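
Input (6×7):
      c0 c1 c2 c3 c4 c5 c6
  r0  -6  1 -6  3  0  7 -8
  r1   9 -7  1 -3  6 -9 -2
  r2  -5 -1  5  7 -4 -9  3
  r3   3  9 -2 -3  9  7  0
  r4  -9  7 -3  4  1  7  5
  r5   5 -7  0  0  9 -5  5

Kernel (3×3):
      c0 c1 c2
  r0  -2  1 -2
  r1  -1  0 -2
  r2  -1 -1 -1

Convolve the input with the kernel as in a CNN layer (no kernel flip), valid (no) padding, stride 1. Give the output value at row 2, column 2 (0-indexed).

The receptive field on the input at this output position is [5 7 -4 / -2 -3 9 / -3 4 1]. Elementwise product with the kernel and sum: 5·-2 + 7·1 + -4·-2 + -2·-1 + 9·-2 + -3·-1 + 4·-1 + 1·-1.

-13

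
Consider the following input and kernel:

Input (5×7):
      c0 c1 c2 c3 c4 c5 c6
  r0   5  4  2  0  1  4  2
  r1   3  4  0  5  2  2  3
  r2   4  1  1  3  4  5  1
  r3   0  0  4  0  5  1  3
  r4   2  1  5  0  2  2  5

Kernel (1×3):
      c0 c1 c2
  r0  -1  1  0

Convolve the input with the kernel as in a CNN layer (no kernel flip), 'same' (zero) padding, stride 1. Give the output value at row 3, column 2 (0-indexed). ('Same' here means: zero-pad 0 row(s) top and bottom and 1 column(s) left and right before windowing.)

The receptive field on the zero-padded input at this output position is [0 4 0]. Elementwise product with the kernel and sum: 0·-1 + 4·1.

4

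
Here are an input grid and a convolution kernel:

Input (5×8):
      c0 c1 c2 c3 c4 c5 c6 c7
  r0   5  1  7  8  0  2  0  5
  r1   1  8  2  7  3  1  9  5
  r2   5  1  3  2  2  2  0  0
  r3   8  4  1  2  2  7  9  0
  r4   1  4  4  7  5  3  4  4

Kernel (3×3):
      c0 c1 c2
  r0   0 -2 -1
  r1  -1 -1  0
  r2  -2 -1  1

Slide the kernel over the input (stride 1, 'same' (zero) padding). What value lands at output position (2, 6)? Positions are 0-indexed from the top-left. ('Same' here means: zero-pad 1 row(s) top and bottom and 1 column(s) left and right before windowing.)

-48

The receptive field on the zero-padded input at this output position is [1 9 5 / 2 0 0 / 7 9 0]. Elementwise product with the kernel and sum: 9·-2 + 5·-1 + 2·-1 + 0·-1 + 7·-2 + 9·-1 + 0·1.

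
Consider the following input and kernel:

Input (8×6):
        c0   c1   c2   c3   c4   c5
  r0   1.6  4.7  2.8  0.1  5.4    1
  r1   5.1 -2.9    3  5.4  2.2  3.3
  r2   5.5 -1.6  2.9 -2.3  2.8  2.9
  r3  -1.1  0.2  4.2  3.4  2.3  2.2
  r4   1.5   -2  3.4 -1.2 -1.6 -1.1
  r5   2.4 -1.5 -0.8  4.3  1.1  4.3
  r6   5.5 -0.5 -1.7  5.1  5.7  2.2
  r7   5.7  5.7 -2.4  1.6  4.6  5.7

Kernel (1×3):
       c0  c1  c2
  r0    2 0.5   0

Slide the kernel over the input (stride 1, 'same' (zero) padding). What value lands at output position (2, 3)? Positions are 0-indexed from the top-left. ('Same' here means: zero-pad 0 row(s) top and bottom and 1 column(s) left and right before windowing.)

4.65

The receptive field on the zero-padded input at this output position is [2.9 -2.3 2.8]. Elementwise product with the kernel and sum: 2.9·2 + -2.3·0.5.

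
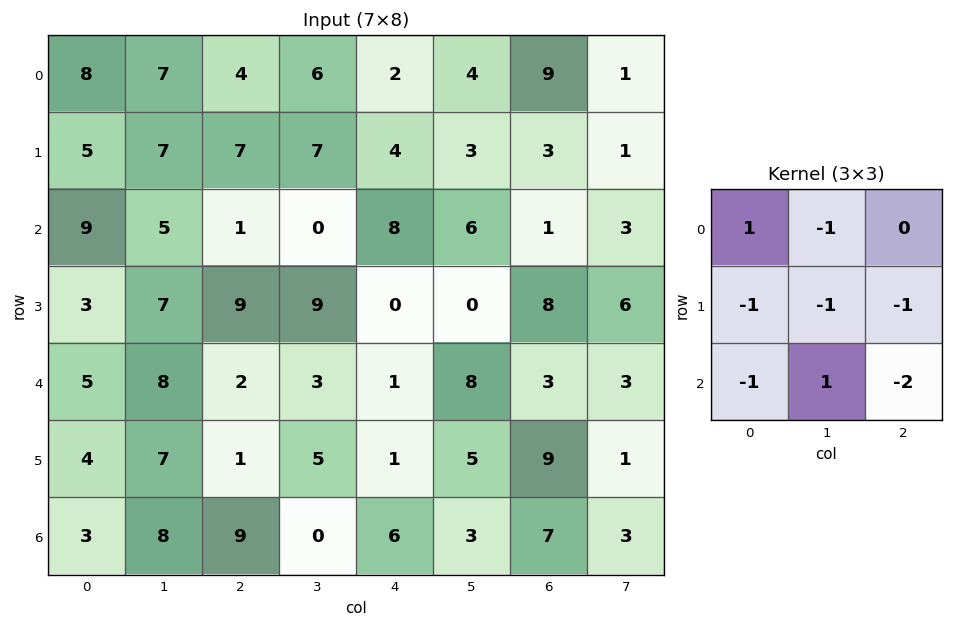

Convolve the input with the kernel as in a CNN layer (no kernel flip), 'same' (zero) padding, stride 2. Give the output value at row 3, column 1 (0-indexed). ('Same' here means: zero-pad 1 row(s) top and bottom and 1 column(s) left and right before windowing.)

-11

The receptive field on the zero-padded input at this output position is [7 1 5 / 8 9 0 / 0 0 0]. Elementwise product with the kernel and sum: 7·1 + 1·-1 + 8·-1 + 9·-1 + 0·-1 + 0·-1 + 0·1 + 0·-2.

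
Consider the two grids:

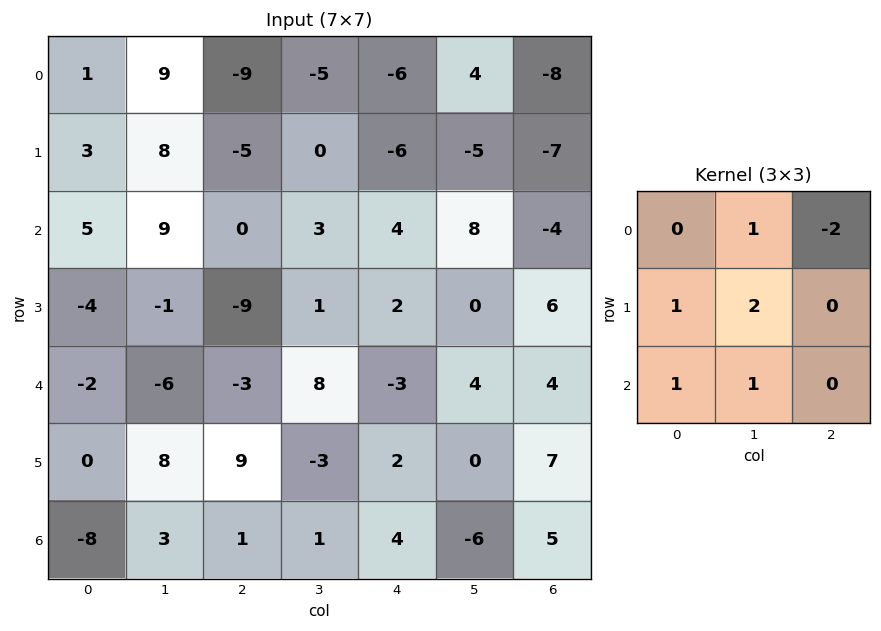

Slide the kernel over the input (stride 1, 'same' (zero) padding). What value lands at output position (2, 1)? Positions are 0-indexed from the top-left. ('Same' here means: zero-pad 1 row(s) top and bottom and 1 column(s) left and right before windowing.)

The receptive field on the zero-padded input at this output position is [3 8 -5 / 5 9 0 / -4 -1 -9]. Elementwise product with the kernel and sum: 8·1 + -5·-2 + 5·1 + 9·2 + -4·1 + -1·1.

36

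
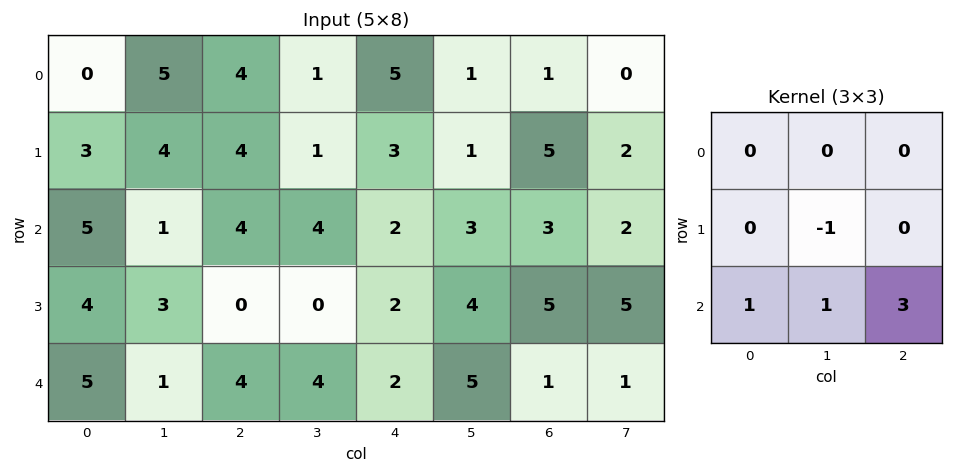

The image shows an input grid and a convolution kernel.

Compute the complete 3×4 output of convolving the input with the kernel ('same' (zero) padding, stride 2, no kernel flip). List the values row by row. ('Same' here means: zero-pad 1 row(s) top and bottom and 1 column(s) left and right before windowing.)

15 7 2 11
8 -1 12 21
-5 -4 -2 -1

Output[0,0]: The receptive field on the zero-padded input at this output position is [0 0 0 / 0 0 5 / 0 3 4]. Elementwise product with the kernel and sum: 0·-1 + 0·1 + 3·1 + 4·3.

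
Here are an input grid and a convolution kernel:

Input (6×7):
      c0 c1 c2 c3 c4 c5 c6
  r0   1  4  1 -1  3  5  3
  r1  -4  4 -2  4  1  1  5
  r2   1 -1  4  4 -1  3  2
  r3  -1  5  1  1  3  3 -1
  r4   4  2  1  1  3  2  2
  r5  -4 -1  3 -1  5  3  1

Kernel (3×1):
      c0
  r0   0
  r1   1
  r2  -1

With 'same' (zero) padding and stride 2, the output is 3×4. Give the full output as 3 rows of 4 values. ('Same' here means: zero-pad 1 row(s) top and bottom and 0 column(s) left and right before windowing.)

5 3 2 -2
2 3 -4 3
8 -2 -2 1

Output[0,0]: The receptive field on the zero-padded input at this output position is [0 / 1 / -4]. Elementwise product with the kernel and sum: 1·1 + -4·-1.
Output[0,1]: The receptive field on the zero-padded input at this output position is [0 / 1 / -2]. Elementwise product with the kernel and sum: 1·1 + -2·-1.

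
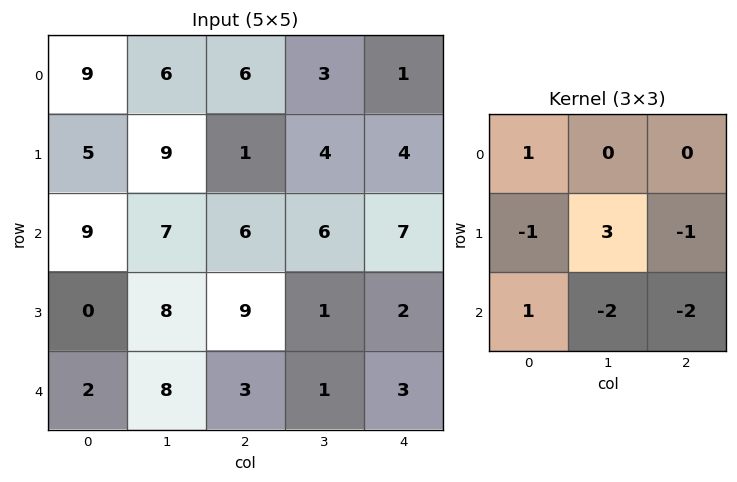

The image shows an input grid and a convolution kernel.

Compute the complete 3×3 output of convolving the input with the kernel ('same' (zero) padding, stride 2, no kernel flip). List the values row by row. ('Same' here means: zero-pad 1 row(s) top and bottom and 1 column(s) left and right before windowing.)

Output[0,0]: The receptive field on the zero-padded input at this output position is [0 0 0 / 0 9 6 / 0 5 9]. Elementwise product with the kernel and sum: 0·1 + 0·-1 + 9·3 + 6·-1 + 0·1 + 5·-2 + 9·-2.
Output[0,1]: The receptive field on the zero-padded input at this output position is [0 0 0 / 6 6 3 / 9 1 4]. Elementwise product with the kernel and sum: 0·1 + 6·-1 + 6·3 + 3·-1 + 9·1 + 1·-2 + 4·-2.

-7 8 -4
4 2 16
-2 8 9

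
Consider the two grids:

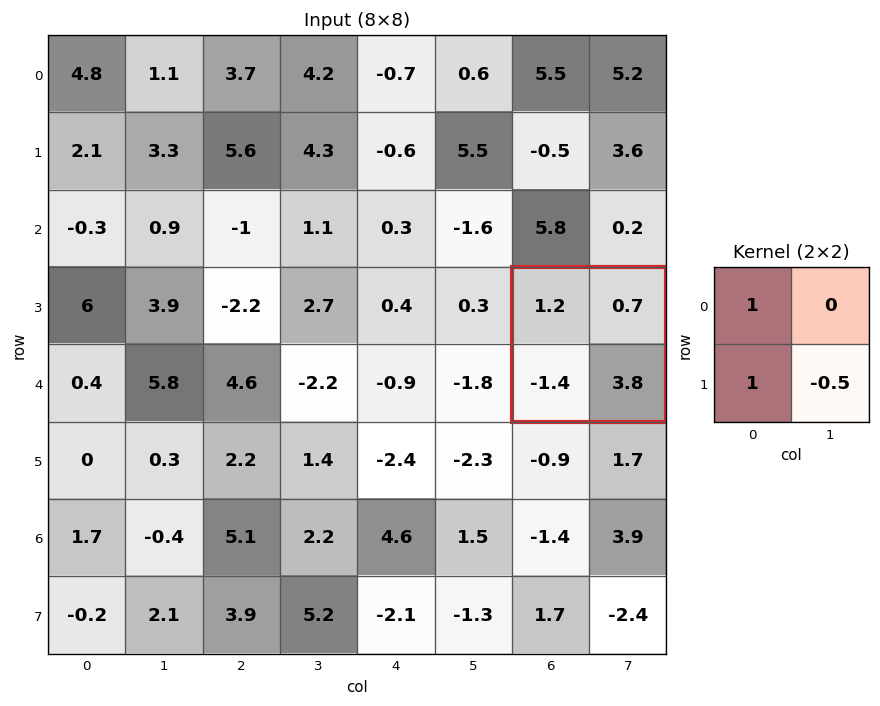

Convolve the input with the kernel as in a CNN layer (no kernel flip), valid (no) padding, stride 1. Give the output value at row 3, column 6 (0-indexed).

-2.1

The receptive field on the input at this output position is [1.2 0.7 / -1.4 3.8]. Elementwise product with the kernel and sum: 1.2·1 + -1.4·1 + 3.8·-0.5.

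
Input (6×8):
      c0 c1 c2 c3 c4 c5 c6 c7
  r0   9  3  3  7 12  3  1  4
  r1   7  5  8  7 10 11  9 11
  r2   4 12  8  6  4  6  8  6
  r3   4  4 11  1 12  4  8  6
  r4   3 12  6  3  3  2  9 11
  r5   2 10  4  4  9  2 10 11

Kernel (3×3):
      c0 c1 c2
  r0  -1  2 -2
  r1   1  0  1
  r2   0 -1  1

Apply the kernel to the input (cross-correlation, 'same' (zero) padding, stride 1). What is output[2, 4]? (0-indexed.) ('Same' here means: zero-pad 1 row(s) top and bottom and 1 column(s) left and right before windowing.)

The receptive field on the zero-padded input at this output position is [7 10 11 / 6 4 6 / 1 12 4]. Elementwise product with the kernel and sum: 7·-1 + 10·2 + 11·-2 + 6·1 + 6·1 + 12·-1 + 4·1.

-5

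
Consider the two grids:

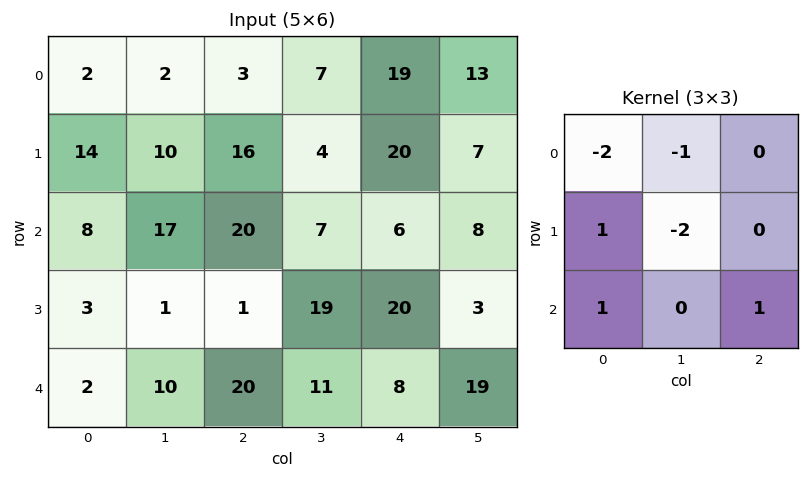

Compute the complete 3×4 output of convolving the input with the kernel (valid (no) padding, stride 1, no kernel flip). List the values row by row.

Output[0,0]: The receptive field on the input at this output position is [2 2 3 / 14 10 16 / 8 17 20]. Elementwise product with the kernel and sum: 2·-2 + 2·-1 + 14·1 + 10·-2 + 8·1 + 20·1.
Output[0,1]: The receptive field on the input at this output position is [2 3 7 / 10 16 4 / 17 20 7]. Elementwise product with the kernel and sum: 2·-2 + 3·-1 + 10·1 + 16·-2 + 17·1 + 7·1.

16 -5 21 -54
-60 -39 -9 -11
-10 -34 -56 -11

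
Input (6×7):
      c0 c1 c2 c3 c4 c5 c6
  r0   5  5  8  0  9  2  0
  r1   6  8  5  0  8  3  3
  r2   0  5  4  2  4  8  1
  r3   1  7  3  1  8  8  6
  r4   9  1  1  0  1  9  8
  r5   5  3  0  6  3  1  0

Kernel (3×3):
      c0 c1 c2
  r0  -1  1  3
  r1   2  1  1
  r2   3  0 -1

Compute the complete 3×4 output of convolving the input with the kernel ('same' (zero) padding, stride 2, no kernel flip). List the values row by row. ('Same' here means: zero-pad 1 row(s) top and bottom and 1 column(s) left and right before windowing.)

Output[0,0]: The receptive field on the zero-padded input at this output position is [0 0 0 / 0 5 5 / 0 6 8]. Elementwise product with the kernel and sum: 0·-1 + 0·1 + 0·3 + 0·2 + 5·1 + 5·1 + 0·3 + 8·-1.
Output[0,1]: The receptive field on the zero-padded input at this output position is [0 0 0 / 5 8 0 / 8 5 0]. Elementwise product with the kernel and sum: 0·-1 + 0·1 + 0·3 + 5·2 + 8·1 + 0·1 + 8·3 + 0·-1.

2 42 8 13
28 33 28 41
29 5 58 27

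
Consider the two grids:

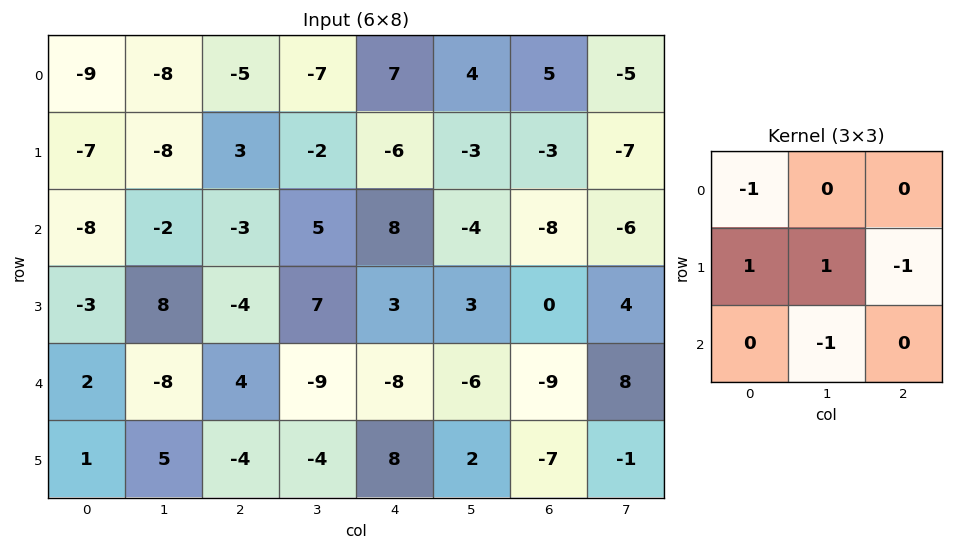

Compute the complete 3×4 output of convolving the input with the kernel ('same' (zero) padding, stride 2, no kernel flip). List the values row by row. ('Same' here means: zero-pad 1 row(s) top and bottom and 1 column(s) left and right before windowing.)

6 -9 2 17
-3 2 16 -3
9 1 -26 -19

Output[0,0]: The receptive field on the zero-padded input at this output position is [0 0 0 / 0 -9 -8 / 0 -7 -8]. Elementwise product with the kernel and sum: 0·-1 + 0·1 + -9·1 + -8·-1 + -7·-1.
Output[0,1]: The receptive field on the zero-padded input at this output position is [0 0 0 / -8 -5 -7 / -8 3 -2]. Elementwise product with the kernel and sum: 0·-1 + -8·1 + -5·1 + -7·-1 + 3·-1.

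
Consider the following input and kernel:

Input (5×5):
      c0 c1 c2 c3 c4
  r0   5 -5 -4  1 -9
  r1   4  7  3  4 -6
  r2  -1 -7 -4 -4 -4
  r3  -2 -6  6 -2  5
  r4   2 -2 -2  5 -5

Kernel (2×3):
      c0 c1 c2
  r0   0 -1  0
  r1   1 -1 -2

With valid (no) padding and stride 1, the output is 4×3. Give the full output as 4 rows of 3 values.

-4 0 10
7 2 4
-1 -4 2
14 -16 5

Output[0,0]: The receptive field on the input at this output position is [5 -5 -4 / 4 7 3]. Elementwise product with the kernel and sum: -5·-1 + 4·1 + 7·-1 + 3·-2.
Output[0,1]: The receptive field on the input at this output position is [-5 -4 1 / 7 3 4]. Elementwise product with the kernel and sum: -4·-1 + 7·1 + 3·-1 + 4·-2.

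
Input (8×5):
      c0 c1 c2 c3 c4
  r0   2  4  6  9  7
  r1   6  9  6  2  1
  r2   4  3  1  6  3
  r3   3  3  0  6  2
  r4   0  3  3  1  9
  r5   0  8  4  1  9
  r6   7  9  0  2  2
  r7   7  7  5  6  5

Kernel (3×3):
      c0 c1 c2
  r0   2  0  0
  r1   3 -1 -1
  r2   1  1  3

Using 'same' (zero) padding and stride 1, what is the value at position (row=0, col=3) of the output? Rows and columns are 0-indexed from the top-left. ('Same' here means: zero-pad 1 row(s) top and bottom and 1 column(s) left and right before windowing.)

13

The receptive field on the zero-padded input at this output position is [0 0 0 / 6 9 7 / 6 2 1]. Elementwise product with the kernel and sum: 0·2 + 6·3 + 9·-1 + 7·-1 + 6·1 + 2·1 + 1·3.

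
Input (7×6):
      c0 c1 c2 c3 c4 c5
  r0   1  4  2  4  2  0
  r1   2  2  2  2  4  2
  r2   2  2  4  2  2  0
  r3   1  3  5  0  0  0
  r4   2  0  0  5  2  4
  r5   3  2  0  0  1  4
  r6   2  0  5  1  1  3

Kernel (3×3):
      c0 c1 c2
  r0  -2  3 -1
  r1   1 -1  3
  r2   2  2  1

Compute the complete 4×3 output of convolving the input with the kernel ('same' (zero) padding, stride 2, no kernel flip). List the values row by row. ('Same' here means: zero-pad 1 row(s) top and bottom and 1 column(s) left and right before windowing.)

Output[0,0]: The receptive field on the zero-padded input at this output position is [0 0 0 / 0 1 4 / 0 2 2]. Elementwise product with the kernel and sum: 0·-2 + 0·3 + 0·-1 + 0·1 + 1·-1 + 4·3 + 0·2 + 2·2 + 2·1.
Output[0,1]: The receptive field on the zero-padded input at this output position is [0 0 0 / 4 2 4 / 2 2 2]. Elementwise product with the kernel and sum: 0·-2 + 0·3 + 0·-1 + 4·1 + 2·-1 + 4·3 + 2·2 + 2·2 + 2·1.

17 24 16
13 20 6
6 28 21
5 -6 8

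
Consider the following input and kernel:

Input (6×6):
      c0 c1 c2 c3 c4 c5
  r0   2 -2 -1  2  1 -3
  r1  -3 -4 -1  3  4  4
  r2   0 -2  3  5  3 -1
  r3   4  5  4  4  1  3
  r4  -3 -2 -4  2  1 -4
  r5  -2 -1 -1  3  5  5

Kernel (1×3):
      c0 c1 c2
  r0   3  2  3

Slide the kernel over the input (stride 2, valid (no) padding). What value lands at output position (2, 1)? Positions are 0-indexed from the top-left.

-5

The receptive field on the input at this output position is [-4 2 1]. Elementwise product with the kernel and sum: -4·3 + 2·2 + 1·3.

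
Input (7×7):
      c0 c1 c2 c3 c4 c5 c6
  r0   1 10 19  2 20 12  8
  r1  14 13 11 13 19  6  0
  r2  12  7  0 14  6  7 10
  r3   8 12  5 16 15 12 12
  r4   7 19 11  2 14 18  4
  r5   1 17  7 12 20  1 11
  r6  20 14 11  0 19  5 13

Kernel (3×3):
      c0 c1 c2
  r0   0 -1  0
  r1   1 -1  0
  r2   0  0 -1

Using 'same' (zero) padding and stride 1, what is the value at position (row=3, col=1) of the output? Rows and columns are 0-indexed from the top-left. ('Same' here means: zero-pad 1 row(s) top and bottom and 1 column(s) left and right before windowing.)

-22

The receptive field on the zero-padded input at this output position is [12 7 0 / 8 12 5 / 7 19 11]. Elementwise product with the kernel and sum: 7·-1 + 8·1 + 12·-1 + 11·-1.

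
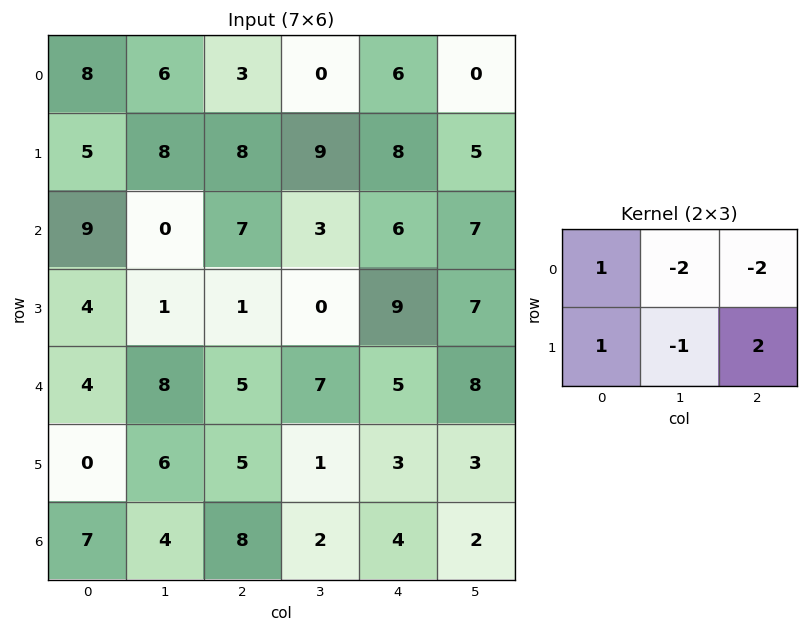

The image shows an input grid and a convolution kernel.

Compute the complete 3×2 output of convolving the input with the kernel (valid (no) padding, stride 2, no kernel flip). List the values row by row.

Output[0,0]: The receptive field on the input at this output position is [8 6 3 / 5 8 8]. Elementwise product with the kernel and sum: 8·1 + 6·-2 + 3·-2 + 5·1 + 8·-1 + 8·2.
Output[0,1]: The receptive field on the input at this output position is [3 0 6 / 8 9 8]. Elementwise product with the kernel and sum: 3·1 + 0·-2 + 6·-2 + 8·1 + 9·-1 + 8·2.

3 6
0 8
-18 -9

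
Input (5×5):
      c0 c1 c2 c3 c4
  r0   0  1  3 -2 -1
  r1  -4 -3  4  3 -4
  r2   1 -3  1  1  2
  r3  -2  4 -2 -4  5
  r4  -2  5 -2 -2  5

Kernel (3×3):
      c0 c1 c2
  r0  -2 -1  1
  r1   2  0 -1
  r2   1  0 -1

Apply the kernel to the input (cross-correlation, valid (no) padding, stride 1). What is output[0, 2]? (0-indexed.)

6

The receptive field on the input at this output position is [3 -2 -1 / 4 3 -4 / 1 1 2]. Elementwise product with the kernel and sum: 3·-2 + -2·-1 + -1·1 + 4·2 + -4·-1 + 1·1 + 2·-1.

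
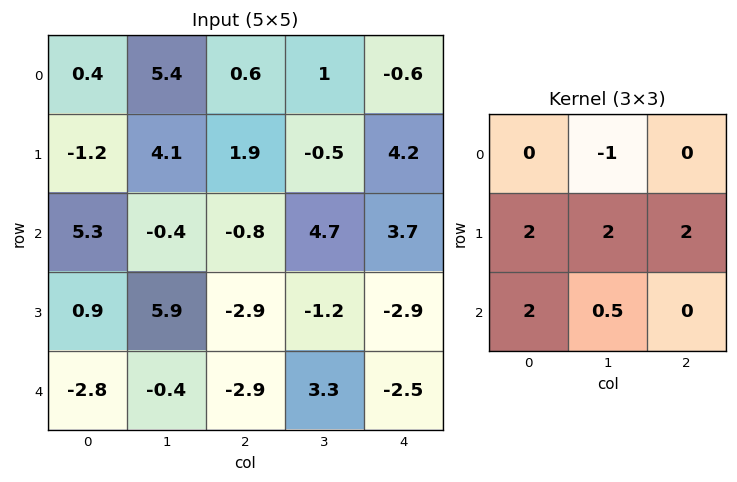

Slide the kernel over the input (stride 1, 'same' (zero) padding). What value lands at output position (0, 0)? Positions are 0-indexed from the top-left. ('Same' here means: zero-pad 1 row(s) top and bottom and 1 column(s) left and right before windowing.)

11

The receptive field on the zero-padded input at this output position is [0 0 0 / 0 0.4 5.4 / 0 -1.2 4.1]. Elementwise product with the kernel and sum: 0·-1 + 0·2 + 0.4·2 + 5.4·2 + 0·2 + -1.2·0.5.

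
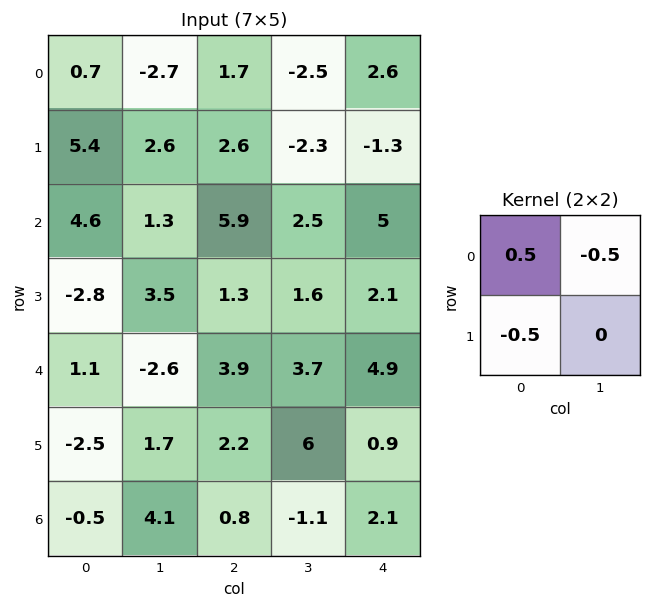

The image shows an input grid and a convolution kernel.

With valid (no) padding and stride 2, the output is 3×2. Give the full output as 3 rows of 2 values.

Output[0,0]: The receptive field on the input at this output position is [0.7 -2.7 / 5.4 2.6]. Elementwise product with the kernel and sum: 0.7·0.5 + -2.7·-0.5 + 5.4·-0.5.
Output[0,1]: The receptive field on the input at this output position is [1.7 -2.5 / 2.6 -2.3]. Elementwise product with the kernel and sum: 1.7·0.5 + -2.5·-0.5 + 2.6·-0.5.

-1 0.8
3.05 1.05
3.1 -1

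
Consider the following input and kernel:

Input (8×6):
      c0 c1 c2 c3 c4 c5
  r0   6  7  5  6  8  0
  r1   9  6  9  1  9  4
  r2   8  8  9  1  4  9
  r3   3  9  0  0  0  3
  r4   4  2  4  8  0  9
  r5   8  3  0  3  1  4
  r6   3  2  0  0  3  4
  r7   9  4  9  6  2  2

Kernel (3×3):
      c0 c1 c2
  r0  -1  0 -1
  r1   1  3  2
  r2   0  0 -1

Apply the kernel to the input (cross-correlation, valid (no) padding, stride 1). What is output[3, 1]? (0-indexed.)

18

The receptive field on the input at this output position is [9 0 0 / 2 4 8 / 3 0 3]. Elementwise product with the kernel and sum: 9·-1 + 0·-1 + 2·1 + 4·3 + 8·2 + 3·-1.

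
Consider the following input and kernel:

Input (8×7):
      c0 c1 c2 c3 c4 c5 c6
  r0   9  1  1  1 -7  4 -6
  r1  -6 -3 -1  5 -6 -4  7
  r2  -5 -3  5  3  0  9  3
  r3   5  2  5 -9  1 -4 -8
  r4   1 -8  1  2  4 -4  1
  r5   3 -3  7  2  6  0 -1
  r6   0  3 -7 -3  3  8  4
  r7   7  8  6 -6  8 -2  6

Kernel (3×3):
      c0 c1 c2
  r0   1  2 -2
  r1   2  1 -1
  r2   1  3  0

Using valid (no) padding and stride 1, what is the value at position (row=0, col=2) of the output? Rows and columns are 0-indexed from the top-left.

40

The receptive field on the input at this output position is [1 1 -7 / -1 5 -6 / 5 3 0]. Elementwise product with the kernel and sum: 1·1 + 1·2 + -7·-2 + -1·2 + 5·1 + -6·-1 + 5·1 + 3·3.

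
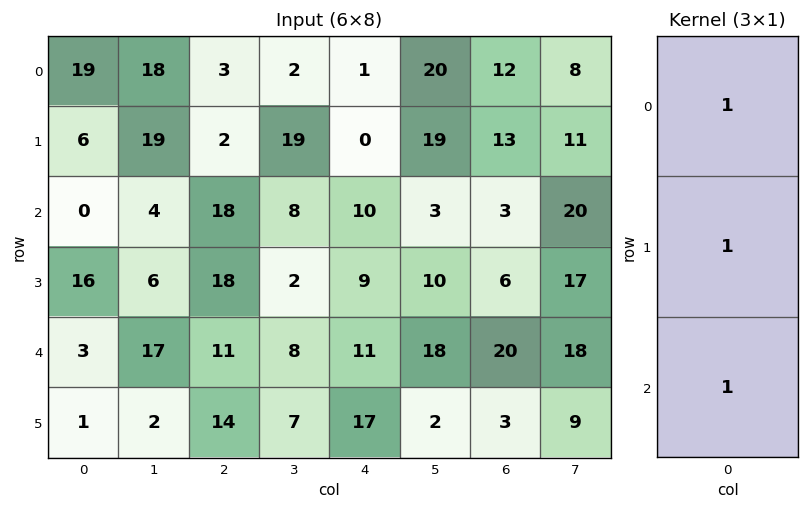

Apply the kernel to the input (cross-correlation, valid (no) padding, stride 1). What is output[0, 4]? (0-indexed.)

11

The receptive field on the input at this output position is [1 / 0 / 10]. Elementwise product with the kernel and sum: 1·1 + 0·1 + 10·1.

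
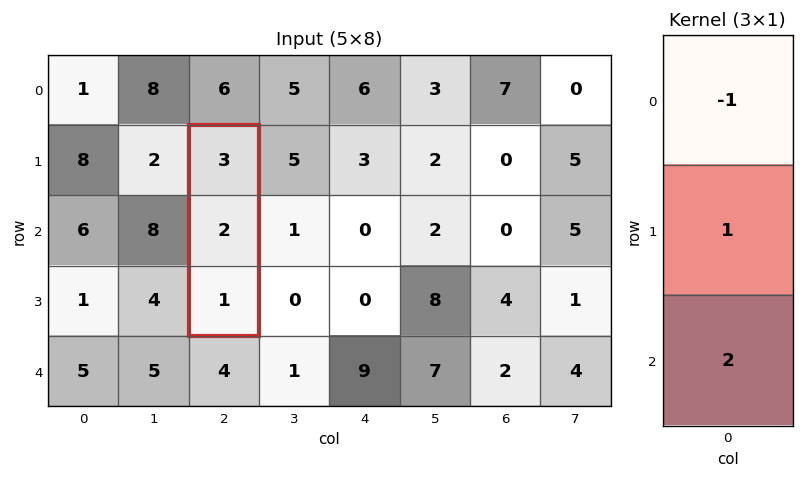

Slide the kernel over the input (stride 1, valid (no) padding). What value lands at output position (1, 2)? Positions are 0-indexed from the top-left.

The receptive field on the input at this output position is [3 / 2 / 1]. Elementwise product with the kernel and sum: 3·-1 + 2·1 + 1·2.

1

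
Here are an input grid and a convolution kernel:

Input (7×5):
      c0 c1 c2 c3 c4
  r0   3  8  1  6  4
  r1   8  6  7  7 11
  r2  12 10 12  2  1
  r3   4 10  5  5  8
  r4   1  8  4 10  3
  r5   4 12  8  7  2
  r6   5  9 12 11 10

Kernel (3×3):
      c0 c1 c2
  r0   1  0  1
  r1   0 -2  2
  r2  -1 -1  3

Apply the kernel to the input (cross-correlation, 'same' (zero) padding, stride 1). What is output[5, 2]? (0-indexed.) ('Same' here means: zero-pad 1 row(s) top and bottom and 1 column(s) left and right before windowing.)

The receptive field on the zero-padded input at this output position is [8 4 10 / 12 8 7 / 9 12 11]. Elementwise product with the kernel and sum: 8·1 + 10·1 + 8·-2 + 7·2 + 9·-1 + 12·-1 + 11·3.

28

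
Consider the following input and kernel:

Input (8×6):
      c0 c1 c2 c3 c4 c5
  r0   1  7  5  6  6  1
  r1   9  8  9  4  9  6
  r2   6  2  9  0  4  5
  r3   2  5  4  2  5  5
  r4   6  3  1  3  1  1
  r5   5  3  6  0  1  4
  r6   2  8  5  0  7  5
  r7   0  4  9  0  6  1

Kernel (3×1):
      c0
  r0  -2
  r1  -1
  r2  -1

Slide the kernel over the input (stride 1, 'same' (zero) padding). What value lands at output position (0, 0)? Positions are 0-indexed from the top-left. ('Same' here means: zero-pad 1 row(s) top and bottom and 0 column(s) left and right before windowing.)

-10

The receptive field on the zero-padded input at this output position is [0 / 1 / 9]. Elementwise product with the kernel and sum: 0·-2 + 1·-1 + 9·-1.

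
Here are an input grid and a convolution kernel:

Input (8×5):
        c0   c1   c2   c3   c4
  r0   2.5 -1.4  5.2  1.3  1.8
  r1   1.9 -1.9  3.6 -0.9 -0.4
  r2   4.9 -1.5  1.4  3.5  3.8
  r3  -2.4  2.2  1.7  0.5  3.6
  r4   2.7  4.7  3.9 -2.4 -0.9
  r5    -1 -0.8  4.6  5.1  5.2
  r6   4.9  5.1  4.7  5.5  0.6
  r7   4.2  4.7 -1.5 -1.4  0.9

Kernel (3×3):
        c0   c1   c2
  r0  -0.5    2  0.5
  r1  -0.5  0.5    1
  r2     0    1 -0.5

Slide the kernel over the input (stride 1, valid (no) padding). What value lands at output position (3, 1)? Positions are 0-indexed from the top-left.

The receptive field on the input at this output position is [2.2 1.7 0.5 / 4.7 3.9 -2.4 / -0.8 4.6 5.1]. Elementwise product with the kernel and sum: 2.2·-0.5 + 1.7·2 + 0.5·0.5 + 4.7·-0.5 + 3.9·0.5 + -2.4·1 + 4.6·1 + 5.1·-0.5.

1.8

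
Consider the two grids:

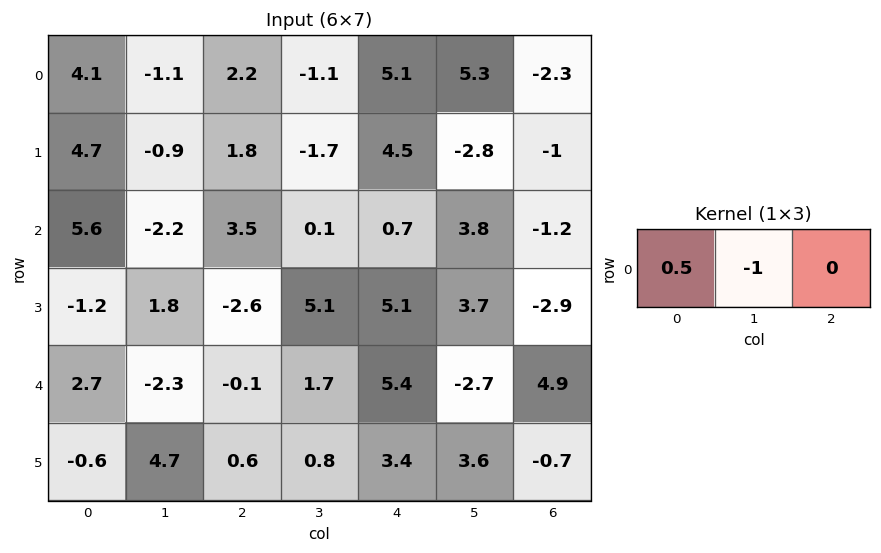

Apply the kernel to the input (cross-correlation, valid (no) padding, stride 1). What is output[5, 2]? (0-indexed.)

The receptive field on the input at this output position is [0.6 0.8 3.4]. Elementwise product with the kernel and sum: 0.6·0.5 + 0.8·-1.

-0.5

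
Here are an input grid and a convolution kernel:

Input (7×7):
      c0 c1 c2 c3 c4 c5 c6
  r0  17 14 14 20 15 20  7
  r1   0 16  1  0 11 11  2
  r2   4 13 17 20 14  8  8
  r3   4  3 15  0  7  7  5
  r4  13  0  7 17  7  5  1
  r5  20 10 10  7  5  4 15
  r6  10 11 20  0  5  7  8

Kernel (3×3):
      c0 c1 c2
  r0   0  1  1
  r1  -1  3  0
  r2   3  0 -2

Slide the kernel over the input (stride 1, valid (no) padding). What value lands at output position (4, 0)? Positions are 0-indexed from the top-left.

7

The receptive field on the input at this output position is [13 0 7 / 20 10 10 / 10 11 20]. Elementwise product with the kernel and sum: 0·1 + 7·1 + 20·-1 + 10·3 + 10·3 + 20·-2.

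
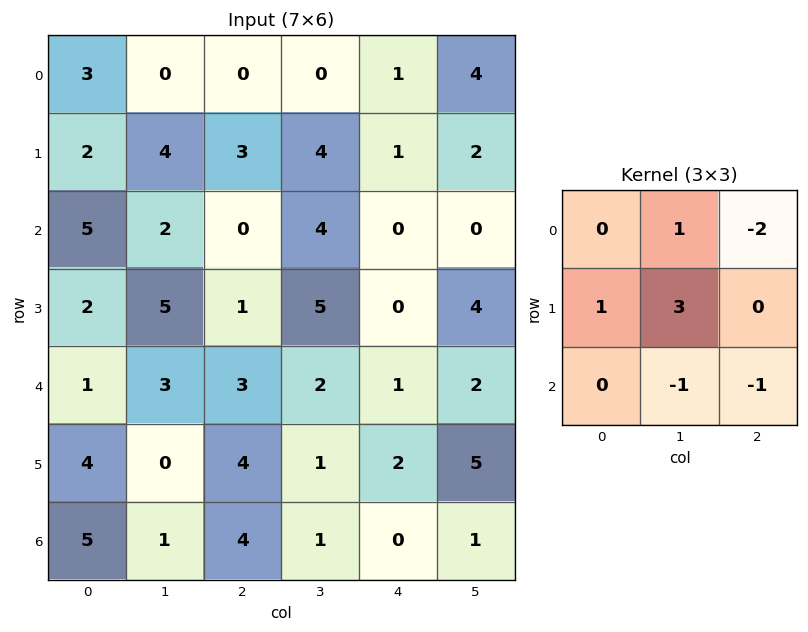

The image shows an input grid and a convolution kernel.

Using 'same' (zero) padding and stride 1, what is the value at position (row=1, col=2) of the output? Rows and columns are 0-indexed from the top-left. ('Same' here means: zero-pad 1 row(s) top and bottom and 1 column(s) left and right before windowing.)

The receptive field on the zero-padded input at this output position is [0 0 0 / 4 3 4 / 2 0 4]. Elementwise product with the kernel and sum: 0·1 + 0·-2 + 4·1 + 3·3 + 0·-1 + 4·-1.

9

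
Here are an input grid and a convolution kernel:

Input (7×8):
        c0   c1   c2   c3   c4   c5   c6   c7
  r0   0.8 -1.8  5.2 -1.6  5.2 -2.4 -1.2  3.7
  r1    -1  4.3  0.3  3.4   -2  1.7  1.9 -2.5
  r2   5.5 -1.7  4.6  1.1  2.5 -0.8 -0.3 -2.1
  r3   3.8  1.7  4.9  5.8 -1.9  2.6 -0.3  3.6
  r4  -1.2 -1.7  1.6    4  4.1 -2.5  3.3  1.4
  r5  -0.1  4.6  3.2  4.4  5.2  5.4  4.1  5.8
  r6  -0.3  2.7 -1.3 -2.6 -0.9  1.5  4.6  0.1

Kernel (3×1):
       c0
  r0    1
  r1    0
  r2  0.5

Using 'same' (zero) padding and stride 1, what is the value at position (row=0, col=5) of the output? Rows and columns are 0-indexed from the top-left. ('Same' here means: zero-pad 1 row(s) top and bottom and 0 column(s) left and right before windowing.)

The receptive field on the zero-padded input at this output position is [0 / -2.4 / 1.7]. Elementwise product with the kernel and sum: 0·1 + 1.7·0.5.

0.85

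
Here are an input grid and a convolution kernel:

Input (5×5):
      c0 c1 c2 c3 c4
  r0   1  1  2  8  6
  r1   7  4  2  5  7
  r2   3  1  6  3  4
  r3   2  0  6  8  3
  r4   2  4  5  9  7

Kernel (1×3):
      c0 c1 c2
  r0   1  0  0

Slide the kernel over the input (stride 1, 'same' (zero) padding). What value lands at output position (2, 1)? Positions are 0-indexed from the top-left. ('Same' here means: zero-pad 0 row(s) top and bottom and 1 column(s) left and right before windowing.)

The receptive field on the zero-padded input at this output position is [3 1 6]. Elementwise product with the kernel and sum: 3·1.

3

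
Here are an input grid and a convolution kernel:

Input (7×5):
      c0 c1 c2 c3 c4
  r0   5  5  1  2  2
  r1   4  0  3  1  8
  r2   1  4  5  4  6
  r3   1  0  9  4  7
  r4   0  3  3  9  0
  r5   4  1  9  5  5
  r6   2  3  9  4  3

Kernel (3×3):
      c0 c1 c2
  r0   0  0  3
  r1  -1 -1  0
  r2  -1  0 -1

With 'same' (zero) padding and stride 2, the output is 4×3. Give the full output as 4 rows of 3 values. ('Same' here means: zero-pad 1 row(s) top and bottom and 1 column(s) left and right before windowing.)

-5 -7 -5
-1 -10 -14
-1 0 -14
1 3 -7

Output[0,0]: The receptive field on the zero-padded input at this output position is [0 0 0 / 0 5 5 / 0 4 0]. Elementwise product with the kernel and sum: 0·3 + 0·-1 + 5·-1 + 0·-1 + 0·-1.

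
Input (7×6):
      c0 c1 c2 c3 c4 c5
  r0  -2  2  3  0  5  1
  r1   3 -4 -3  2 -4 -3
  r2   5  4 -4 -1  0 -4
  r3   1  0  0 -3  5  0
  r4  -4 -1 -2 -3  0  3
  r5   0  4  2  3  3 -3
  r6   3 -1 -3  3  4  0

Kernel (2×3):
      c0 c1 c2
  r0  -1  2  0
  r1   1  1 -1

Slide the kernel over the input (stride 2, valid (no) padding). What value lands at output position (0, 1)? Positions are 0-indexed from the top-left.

0

The receptive field on the input at this output position is [3 0 5 / -3 2 -4]. Elementwise product with the kernel and sum: 3·-1 + 0·2 + -3·1 + 2·1 + -4·-1.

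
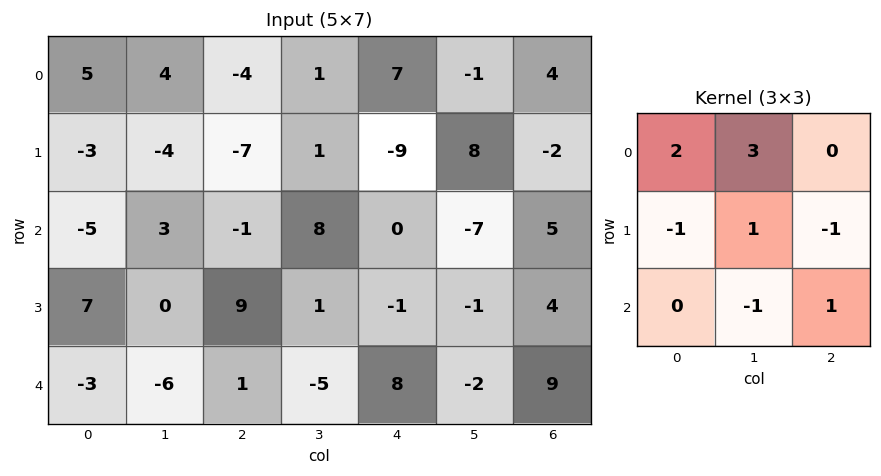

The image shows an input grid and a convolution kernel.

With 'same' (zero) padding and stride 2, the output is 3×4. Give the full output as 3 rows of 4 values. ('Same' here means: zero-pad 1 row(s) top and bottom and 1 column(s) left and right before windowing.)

0 -1 24 7
-24 -49 -26 18
24 39 14 21

Output[0,0]: The receptive field on the zero-padded input at this output position is [0 0 0 / 0 5 4 / 0 -3 -4]. Elementwise product with the kernel and sum: 0·2 + 0·3 + 0·-1 + 5·1 + 4·-1 + -3·-1 + -4·1.
Output[0,1]: The receptive field on the zero-padded input at this output position is [0 0 0 / 4 -4 1 / -4 -7 1]. Elementwise product with the kernel and sum: 0·2 + 0·3 + 4·-1 + -4·1 + 1·-1 + -7·-1 + 1·1.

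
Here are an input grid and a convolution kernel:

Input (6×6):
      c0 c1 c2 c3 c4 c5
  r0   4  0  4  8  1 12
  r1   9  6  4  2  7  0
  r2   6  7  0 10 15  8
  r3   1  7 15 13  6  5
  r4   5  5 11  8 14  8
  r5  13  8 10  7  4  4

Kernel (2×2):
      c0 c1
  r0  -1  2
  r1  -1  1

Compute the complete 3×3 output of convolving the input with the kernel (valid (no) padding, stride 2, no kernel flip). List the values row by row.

-7 10 16
14 18 0
0 2 2

Output[0,0]: The receptive field on the input at this output position is [4 0 / 9 6]. Elementwise product with the kernel and sum: 4·-1 + 0·2 + 9·-1 + 6·1.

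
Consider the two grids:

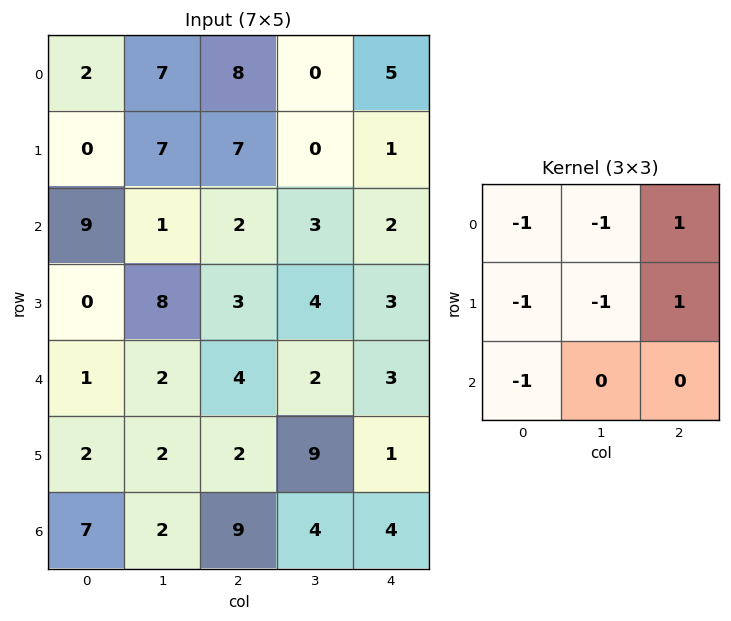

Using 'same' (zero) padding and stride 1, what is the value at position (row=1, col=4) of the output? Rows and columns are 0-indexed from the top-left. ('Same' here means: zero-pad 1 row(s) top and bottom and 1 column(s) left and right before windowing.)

The receptive field on the zero-padded input at this output position is [0 5 0 / 0 1 0 / 3 2 0]. Elementwise product with the kernel and sum: 0·-1 + 5·-1 + 0·1 + 0·-1 + 1·-1 + 0·1 + 3·-1.

-9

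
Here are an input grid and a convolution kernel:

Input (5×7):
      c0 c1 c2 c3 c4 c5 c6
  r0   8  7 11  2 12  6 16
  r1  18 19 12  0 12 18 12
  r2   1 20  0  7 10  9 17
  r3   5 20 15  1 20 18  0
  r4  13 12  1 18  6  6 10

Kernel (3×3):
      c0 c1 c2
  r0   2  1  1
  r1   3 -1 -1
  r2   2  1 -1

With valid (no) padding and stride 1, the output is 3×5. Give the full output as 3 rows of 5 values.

79 105 57 7 64
65 157 30 36 116
39 98 55 34 96

Output[0,0]: The receptive field on the input at this output position is [8 7 11 / 18 19 12 / 1 20 0]. Elementwise product with the kernel and sum: 8·2 + 7·1 + 11·1 + 18·3 + 19·-1 + 12·-1 + 1·2 + 20·1 + 0·-1.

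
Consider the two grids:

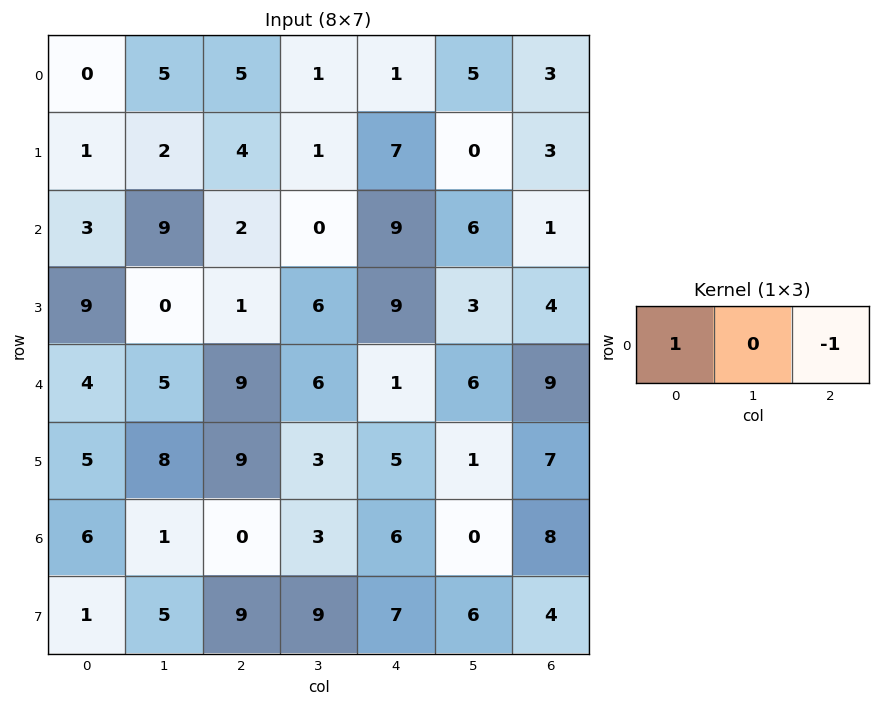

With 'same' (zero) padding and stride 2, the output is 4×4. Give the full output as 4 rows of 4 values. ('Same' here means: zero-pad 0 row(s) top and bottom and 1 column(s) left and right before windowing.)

-5 4 -4 5
-9 9 -6 6
-5 -1 0 6
-1 -2 3 0

Output[0,0]: The receptive field on the zero-padded input at this output position is [0 0 5]. Elementwise product with the kernel and sum: 0·1 + 5·-1.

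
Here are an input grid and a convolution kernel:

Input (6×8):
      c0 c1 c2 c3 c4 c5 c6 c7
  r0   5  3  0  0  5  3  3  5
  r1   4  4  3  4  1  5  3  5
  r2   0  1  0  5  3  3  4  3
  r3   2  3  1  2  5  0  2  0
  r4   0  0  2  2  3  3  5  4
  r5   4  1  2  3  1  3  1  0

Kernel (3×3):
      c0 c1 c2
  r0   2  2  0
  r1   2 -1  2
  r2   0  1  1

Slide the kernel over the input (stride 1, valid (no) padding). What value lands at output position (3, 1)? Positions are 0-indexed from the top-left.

The receptive field on the input at this output position is [3 1 2 / 0 2 2 / 1 2 3]. Elementwise product with the kernel and sum: 3·2 + 1·2 + 0·2 + 2·-1 + 2·2 + 2·1 + 3·1.

15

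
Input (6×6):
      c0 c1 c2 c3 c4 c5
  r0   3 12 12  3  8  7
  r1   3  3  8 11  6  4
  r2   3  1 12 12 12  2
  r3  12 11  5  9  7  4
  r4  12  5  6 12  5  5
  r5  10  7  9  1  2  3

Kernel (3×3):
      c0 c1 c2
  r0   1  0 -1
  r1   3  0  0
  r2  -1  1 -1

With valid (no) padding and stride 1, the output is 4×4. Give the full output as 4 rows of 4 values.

-14 17 16 27
-2 -20 35 37
14 11 16 25
31 18 6 39

Output[0,0]: The receptive field on the input at this output position is [3 12 12 / 3 3 8 / 3 1 12]. Elementwise product with the kernel and sum: 3·1 + 12·-1 + 3·3 + 3·-1 + 1·1 + 12·-1.
Output[0,1]: The receptive field on the input at this output position is [12 12 3 / 3 8 11 / 1 12 12]. Elementwise product with the kernel and sum: 12·1 + 3·-1 + 3·3 + 1·-1 + 12·1 + 12·-1.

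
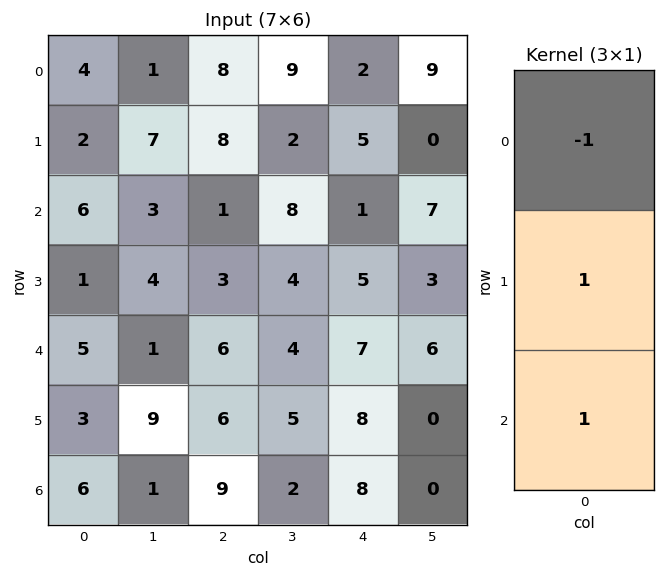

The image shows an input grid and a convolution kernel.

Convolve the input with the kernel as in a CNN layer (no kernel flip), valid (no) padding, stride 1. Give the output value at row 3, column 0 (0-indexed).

7

The receptive field on the input at this output position is [1 / 5 / 3]. Elementwise product with the kernel and sum: 1·-1 + 5·1 + 3·1.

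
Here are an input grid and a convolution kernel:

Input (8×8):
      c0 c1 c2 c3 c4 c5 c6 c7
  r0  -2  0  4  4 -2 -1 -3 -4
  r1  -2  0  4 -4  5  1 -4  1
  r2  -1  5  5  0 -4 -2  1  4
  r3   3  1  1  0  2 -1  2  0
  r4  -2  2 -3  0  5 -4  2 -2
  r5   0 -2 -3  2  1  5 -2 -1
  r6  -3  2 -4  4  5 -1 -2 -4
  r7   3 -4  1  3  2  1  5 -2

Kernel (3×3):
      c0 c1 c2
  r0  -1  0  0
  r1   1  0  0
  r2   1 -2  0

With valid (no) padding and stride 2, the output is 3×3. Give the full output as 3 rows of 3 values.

-11 5 7
-2 -7 19
-5 -12 3

Output[0,0]: The receptive field on the input at this output position is [-2 0 4 / -2 0 4 / -1 5 5]. Elementwise product with the kernel and sum: -2·-1 + -2·1 + -1·1 + 5·-2.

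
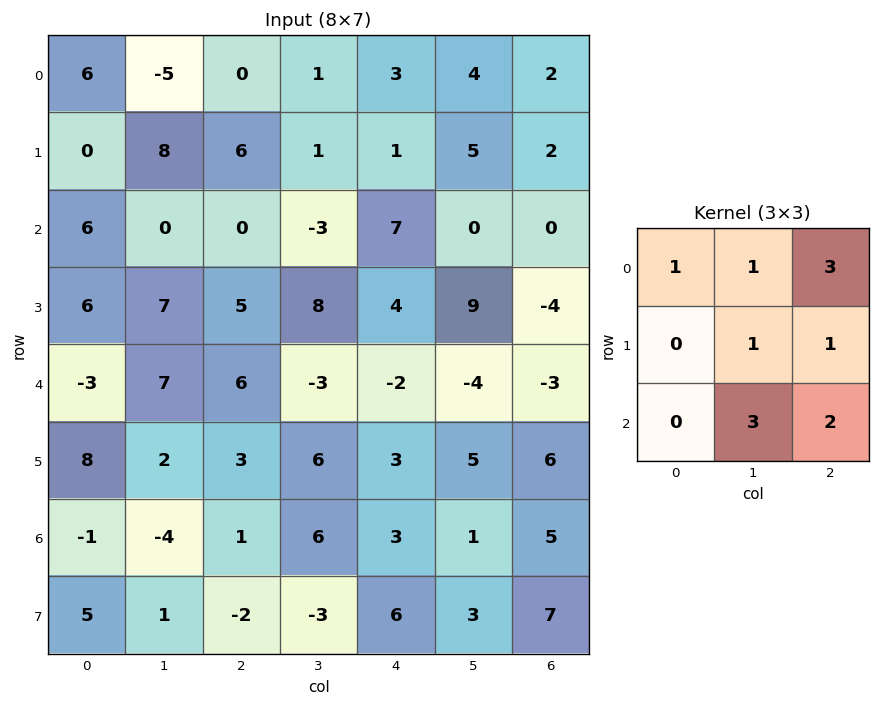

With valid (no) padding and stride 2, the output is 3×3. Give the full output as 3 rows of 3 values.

15 17 20
51 17 -6
17 30 9

Output[0,0]: The receptive field on the input at this output position is [6 -5 0 / 0 8 6 / 6 0 0]. Elementwise product with the kernel and sum: 6·1 + -5·1 + 0·3 + 8·1 + 6·1 + 0·3 + 0·2.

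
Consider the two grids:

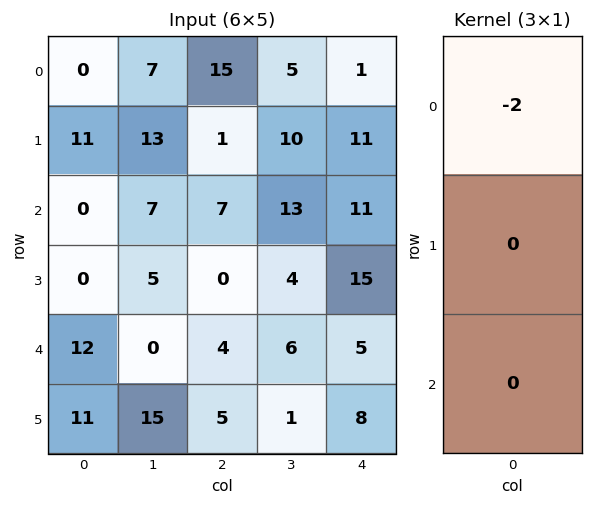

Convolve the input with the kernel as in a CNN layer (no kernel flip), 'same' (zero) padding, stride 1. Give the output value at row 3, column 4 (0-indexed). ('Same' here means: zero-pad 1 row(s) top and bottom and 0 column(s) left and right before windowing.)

The receptive field on the zero-padded input at this output position is [11 / 15 / 5]. Elementwise product with the kernel and sum: 11·-2.

-22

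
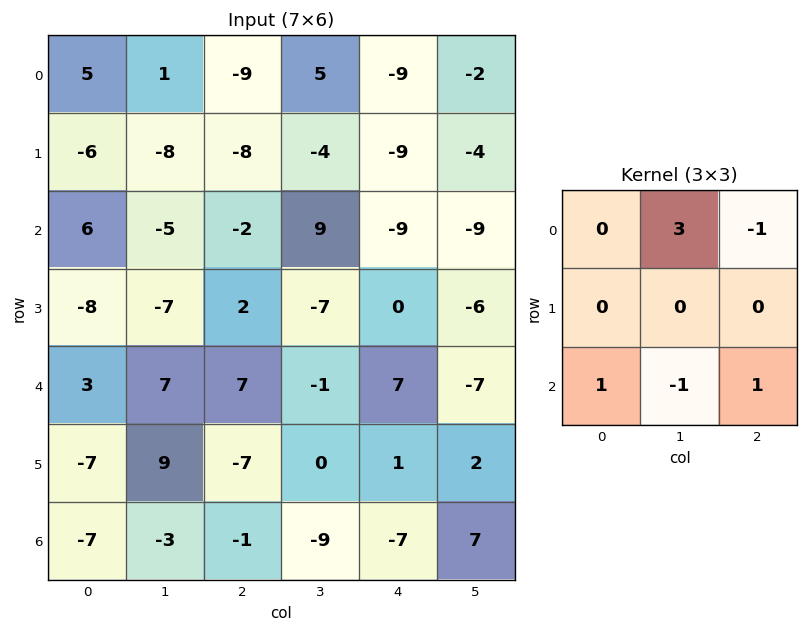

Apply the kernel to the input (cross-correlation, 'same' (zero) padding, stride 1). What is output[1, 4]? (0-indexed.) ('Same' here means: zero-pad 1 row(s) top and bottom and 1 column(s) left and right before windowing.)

-16

The receptive field on the zero-padded input at this output position is [5 -9 -2 / -4 -9 -4 / 9 -9 -9]. Elementwise product with the kernel and sum: -9·3 + -2·-1 + 9·1 + -9·-1 + -9·1.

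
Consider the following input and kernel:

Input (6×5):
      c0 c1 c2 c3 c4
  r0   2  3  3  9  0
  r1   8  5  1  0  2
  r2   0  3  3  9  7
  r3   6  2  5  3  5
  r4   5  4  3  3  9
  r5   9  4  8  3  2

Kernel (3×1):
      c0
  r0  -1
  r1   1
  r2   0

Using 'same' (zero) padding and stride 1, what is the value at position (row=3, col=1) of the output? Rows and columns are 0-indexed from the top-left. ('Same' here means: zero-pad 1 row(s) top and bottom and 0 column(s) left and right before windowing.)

The receptive field on the zero-padded input at this output position is [3 / 2 / 4]. Elementwise product with the kernel and sum: 3·-1 + 2·1.

-1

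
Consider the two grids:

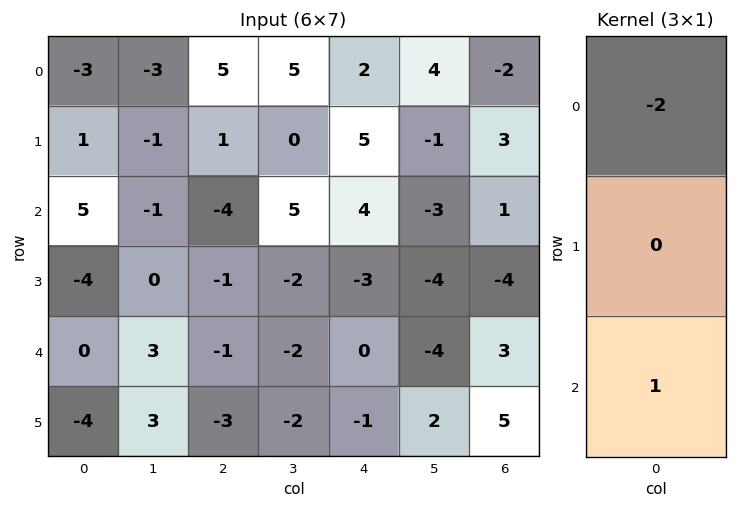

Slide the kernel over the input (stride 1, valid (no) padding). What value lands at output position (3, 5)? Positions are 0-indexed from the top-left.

The receptive field on the input at this output position is [-4 / -4 / 2]. Elementwise product with the kernel and sum: -4·-2 + 2·1.

10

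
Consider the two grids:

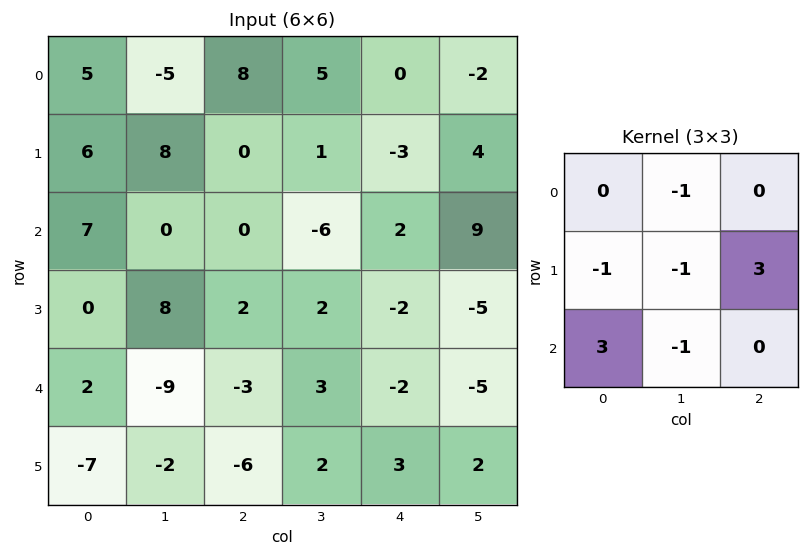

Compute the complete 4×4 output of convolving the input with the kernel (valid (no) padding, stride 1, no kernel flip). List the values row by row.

Output[0,0]: The receptive field on the input at this output position is [5 -5 8 / 6 8 0 / 7 0 0]. Elementwise product with the kernel and sum: -5·-1 + 6·-1 + 8·-1 + 0·3 + 7·3 + 0·-1.
Output[0,1]: The receptive field on the input at this output position is [-5 8 5 / 8 0 1 / 0 0 -6]. Elementwise product with the kernel and sum: 8·-1 + 8·-1 + 0·-1 + 1·3 + 0·3 + 0·-1.

12 -13 -9 -6
-23 4 15 42
13 -28 -16 -6
-29 19 -28 -11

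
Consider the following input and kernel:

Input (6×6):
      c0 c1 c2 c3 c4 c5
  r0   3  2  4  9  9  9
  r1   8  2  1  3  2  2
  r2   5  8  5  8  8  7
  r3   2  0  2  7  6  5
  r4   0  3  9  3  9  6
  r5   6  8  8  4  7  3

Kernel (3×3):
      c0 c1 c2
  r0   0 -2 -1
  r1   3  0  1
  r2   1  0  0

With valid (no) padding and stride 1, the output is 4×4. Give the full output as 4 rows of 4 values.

Output[0,0]: The receptive field on the input at this output position is [3 2 4 / 8 2 1 / 5 8 5]. Elementwise product with the kernel and sum: 2·-2 + 4·-1 + 8·3 + 1·1 + 5·1.

22 0 -17 -8
17 27 17 32
-13 -8 -3 6
13 9 24 2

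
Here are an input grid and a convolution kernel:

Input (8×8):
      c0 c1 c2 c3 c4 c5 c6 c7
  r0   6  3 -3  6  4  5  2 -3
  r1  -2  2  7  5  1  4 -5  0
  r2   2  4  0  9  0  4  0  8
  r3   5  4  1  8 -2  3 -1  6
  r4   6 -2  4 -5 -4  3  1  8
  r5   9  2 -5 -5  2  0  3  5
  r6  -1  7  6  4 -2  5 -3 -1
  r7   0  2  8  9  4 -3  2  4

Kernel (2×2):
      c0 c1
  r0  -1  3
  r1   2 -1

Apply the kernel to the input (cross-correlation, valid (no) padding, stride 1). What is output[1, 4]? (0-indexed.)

7

The receptive field on the input at this output position is [1 4 / 0 4]. Elementwise product with the kernel and sum: 1·-1 + 4·3 + 0·2 + 4·-1.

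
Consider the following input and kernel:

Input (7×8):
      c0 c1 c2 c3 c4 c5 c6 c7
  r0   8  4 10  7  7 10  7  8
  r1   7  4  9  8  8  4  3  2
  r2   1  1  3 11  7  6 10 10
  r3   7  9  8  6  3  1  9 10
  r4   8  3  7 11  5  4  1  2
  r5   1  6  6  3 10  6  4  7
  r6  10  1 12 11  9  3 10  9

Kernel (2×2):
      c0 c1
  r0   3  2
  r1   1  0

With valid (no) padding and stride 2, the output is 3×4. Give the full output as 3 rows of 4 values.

Output[0,0]: The receptive field on the input at this output position is [8 4 / 7 4]. Elementwise product with the kernel and sum: 8·3 + 4·2 + 7·1.

39 53 49 40
12 39 36 59
31 49 33 11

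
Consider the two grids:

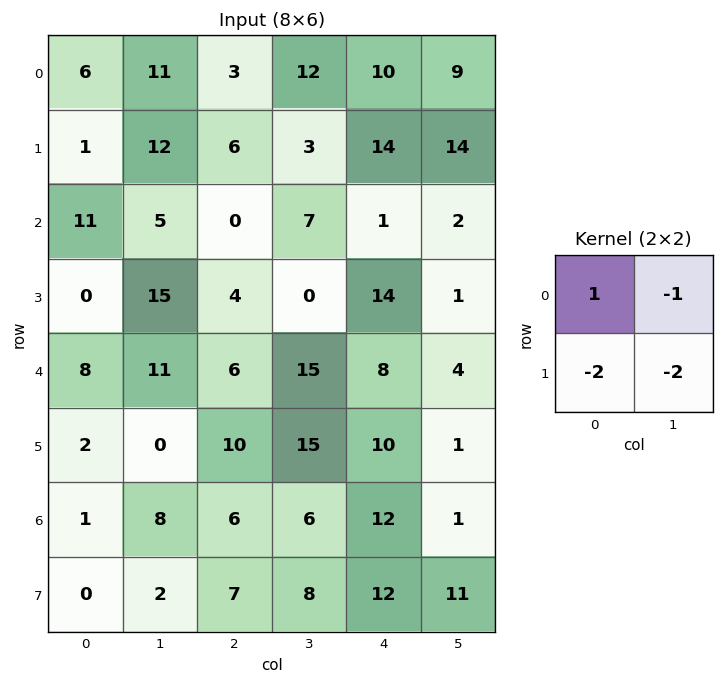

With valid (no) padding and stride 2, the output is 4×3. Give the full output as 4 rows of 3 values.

Output[0,0]: The receptive field on the input at this output position is [6 11 / 1 12]. Elementwise product with the kernel and sum: 6·1 + 11·-1 + 1·-2 + 12·-2.
Output[0,1]: The receptive field on the input at this output position is [3 12 / 6 3]. Elementwise product with the kernel and sum: 3·1 + 12·-1 + 6·-2 + 3·-2.

-31 -27 -55
-24 -15 -31
-7 -59 -18
-11 -30 -35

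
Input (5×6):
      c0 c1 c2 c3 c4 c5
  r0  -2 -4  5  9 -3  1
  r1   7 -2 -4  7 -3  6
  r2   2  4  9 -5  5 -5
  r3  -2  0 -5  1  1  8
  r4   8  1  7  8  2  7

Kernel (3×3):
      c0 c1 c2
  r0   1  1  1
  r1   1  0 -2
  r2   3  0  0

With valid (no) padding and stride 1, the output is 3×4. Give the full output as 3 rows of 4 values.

Output[0,0]: The receptive field on the input at this output position is [-2 -4 5 / 7 -2 -4 / 2 4 9]. Elementwise product with the kernel and sum: -2·1 + -4·1 + 5·1 + 7·1 + -4·-2 + 2·3.

20 6 40 -13
-21 15 -16 18
47 9 23 4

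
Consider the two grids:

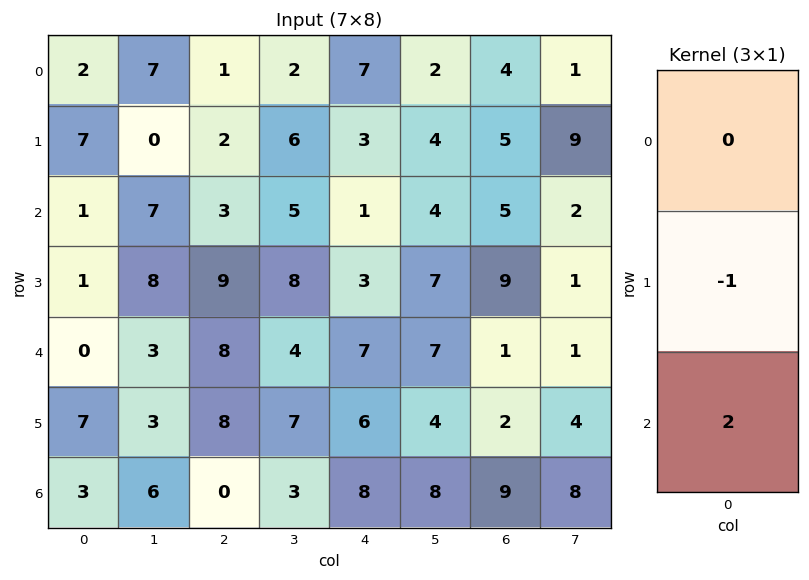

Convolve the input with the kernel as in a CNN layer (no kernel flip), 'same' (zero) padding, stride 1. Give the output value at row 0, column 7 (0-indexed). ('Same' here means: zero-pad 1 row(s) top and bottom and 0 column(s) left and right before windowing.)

The receptive field on the zero-padded input at this output position is [0 / 1 / 9]. Elementwise product with the kernel and sum: 1·-1 + 9·2.

17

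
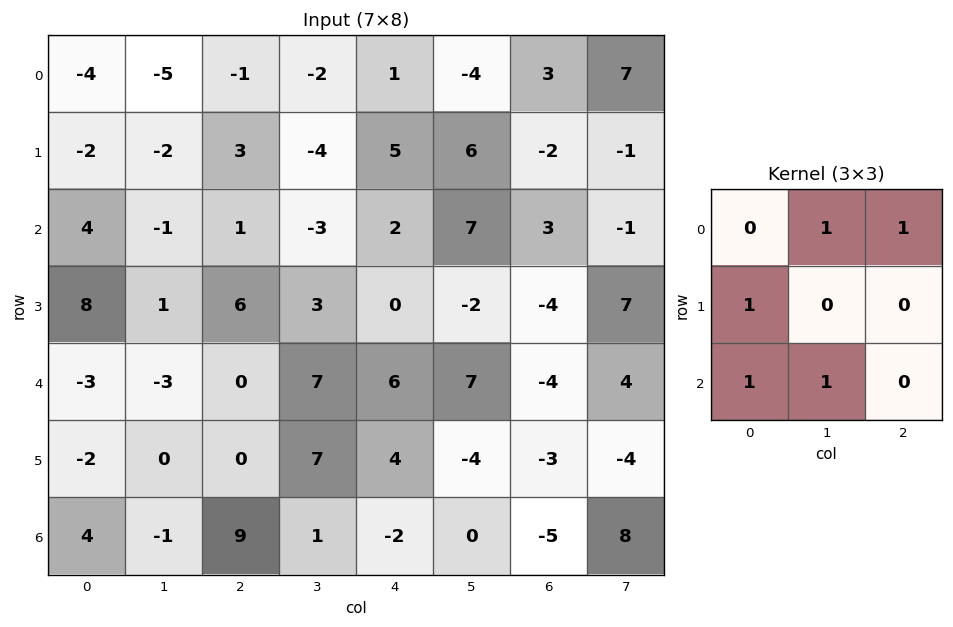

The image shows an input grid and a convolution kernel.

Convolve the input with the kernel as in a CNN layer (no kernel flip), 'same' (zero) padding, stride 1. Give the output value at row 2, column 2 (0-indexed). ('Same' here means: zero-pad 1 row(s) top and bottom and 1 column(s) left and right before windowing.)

5

The receptive field on the zero-padded input at this output position is [-2 3 -4 / -1 1 -3 / 1 6 3]. Elementwise product with the kernel and sum: 3·1 + -4·1 + -1·1 + 1·1 + 6·1.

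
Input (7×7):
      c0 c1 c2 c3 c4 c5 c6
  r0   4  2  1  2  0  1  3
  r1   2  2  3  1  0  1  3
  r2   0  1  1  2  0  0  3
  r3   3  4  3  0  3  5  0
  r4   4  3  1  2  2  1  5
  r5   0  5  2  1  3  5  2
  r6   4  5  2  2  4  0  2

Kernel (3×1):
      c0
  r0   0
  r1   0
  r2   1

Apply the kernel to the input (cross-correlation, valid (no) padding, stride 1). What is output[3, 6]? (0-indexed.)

2

The receptive field on the input at this output position is [0 / 5 / 2]. Elementwise product with the kernel and sum: 2·1.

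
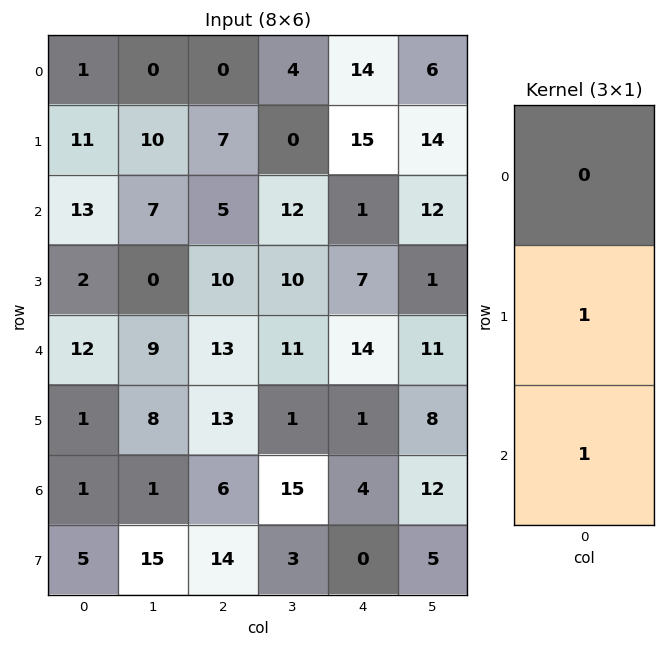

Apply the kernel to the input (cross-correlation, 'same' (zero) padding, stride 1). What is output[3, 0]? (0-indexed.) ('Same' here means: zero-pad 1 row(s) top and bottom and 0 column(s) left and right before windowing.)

The receptive field on the zero-padded input at this output position is [13 / 2 / 12]. Elementwise product with the kernel and sum: 2·1 + 12·1.

14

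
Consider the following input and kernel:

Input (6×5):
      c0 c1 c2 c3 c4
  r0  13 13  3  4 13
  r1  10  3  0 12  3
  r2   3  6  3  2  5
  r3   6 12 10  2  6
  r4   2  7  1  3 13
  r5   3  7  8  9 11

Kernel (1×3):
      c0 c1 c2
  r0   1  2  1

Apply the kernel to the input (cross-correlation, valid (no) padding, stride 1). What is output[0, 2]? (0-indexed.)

24

The receptive field on the input at this output position is [3 4 13]. Elementwise product with the kernel and sum: 3·1 + 4·2 + 13·1.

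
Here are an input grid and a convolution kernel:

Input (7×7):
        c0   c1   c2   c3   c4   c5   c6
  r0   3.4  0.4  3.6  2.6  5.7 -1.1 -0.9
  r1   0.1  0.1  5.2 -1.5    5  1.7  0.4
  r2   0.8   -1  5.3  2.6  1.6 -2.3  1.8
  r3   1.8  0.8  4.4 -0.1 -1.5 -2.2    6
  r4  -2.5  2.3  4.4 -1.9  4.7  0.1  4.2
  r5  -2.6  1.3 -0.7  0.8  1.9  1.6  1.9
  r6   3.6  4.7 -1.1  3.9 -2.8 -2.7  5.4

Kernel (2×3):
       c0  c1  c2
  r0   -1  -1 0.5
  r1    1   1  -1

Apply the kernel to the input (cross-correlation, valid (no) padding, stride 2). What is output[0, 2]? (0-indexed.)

1.25

The receptive field on the input at this output position is [5.7 -1.1 -0.9 / 5 1.7 0.4]. Elementwise product with the kernel and sum: 5.7·-1 + -1.1·-1 + -0.9·0.5 + 5·1 + 1.7·1 + 0.4·-1.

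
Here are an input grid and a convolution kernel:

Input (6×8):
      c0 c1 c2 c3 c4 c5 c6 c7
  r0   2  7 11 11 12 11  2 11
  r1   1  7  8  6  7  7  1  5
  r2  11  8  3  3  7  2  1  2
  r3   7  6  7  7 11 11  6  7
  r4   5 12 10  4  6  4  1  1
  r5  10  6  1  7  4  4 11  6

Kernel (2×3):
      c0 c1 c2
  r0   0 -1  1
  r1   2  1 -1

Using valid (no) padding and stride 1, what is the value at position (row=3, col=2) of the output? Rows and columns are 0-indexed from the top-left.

The receptive field on the input at this output position is [7 7 11 / 10 4 6]. Elementwise product with the kernel and sum: 7·-1 + 11·1 + 10·2 + 4·1 + 6·-1.

22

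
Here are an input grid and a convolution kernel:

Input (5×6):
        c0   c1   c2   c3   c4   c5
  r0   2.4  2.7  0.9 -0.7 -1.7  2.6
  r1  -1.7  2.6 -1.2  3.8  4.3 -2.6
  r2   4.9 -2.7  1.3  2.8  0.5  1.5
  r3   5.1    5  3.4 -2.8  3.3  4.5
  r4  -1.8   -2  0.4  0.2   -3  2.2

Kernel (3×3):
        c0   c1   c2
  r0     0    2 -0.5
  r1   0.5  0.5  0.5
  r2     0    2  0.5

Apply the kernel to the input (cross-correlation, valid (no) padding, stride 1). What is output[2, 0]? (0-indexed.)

-3.1

The receptive field on the input at this output position is [4.9 -2.7 1.3 / 5.1 5 3.4 / -1.8 -2 0.4]. Elementwise product with the kernel and sum: -2.7·2 + 1.3·-0.5 + 5.1·0.5 + 5·0.5 + 3.4·0.5 + -2·2 + 0.4·0.5.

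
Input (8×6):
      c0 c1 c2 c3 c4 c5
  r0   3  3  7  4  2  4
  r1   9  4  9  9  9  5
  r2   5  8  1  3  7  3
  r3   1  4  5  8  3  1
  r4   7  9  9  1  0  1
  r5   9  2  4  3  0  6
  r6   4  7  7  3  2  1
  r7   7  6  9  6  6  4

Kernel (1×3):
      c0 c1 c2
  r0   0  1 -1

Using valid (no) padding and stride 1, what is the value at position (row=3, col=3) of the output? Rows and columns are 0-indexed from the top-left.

2

The receptive field on the input at this output position is [8 3 1]. Elementwise product with the kernel and sum: 3·1 + 1·-1.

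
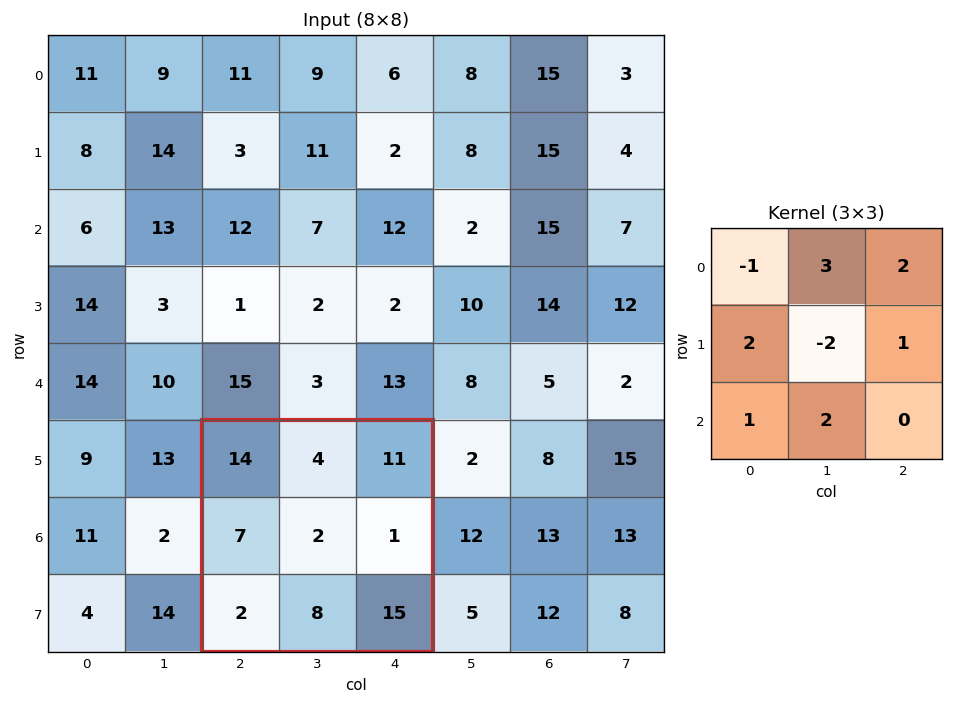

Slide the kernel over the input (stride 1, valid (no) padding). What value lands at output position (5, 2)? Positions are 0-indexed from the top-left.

The receptive field on the input at this output position is [14 4 11 / 7 2 1 / 2 8 15]. Elementwise product with the kernel and sum: 14·-1 + 4·3 + 11·2 + 7·2 + 2·-2 + 1·1 + 2·1 + 8·2.

49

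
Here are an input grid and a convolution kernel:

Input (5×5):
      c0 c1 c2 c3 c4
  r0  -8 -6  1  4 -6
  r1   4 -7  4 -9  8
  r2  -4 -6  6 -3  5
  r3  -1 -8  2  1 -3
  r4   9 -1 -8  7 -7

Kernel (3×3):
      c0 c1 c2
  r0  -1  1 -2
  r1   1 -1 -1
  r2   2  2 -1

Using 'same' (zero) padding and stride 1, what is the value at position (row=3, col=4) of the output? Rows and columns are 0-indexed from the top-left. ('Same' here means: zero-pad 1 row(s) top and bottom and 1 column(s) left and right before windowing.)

12

The receptive field on the zero-padded input at this output position is [-3 5 0 / 1 -3 0 / 7 -7 0]. Elementwise product with the kernel and sum: -3·-1 + 5·1 + 0·-2 + 1·1 + -3·-1 + 0·-1 + 7·2 + -7·2 + 0·-1.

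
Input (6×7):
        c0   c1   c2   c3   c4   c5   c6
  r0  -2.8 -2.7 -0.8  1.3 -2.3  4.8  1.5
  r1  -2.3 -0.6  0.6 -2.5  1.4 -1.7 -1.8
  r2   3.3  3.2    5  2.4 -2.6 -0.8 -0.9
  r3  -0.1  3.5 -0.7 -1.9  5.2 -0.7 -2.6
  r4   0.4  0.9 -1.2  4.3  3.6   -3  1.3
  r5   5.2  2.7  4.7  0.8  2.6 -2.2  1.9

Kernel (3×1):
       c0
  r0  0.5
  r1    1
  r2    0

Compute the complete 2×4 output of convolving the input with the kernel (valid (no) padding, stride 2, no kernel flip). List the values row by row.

-3.7 0.2 0.25 -1.05
1.55 1.8 3.9 -3.05

Output[0,0]: The receptive field on the input at this output position is [-2.8 / -2.3 / 3.3]. Elementwise product with the kernel and sum: -2.8·0.5 + -2.3·1.
Output[0,1]: The receptive field on the input at this output position is [-0.8 / 0.6 / 5]. Elementwise product with the kernel and sum: -0.8·0.5 + 0.6·1.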